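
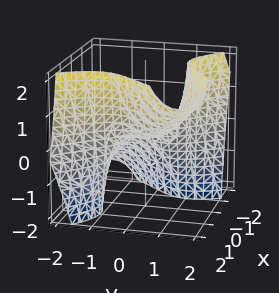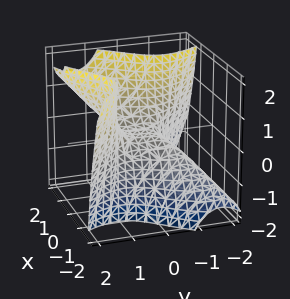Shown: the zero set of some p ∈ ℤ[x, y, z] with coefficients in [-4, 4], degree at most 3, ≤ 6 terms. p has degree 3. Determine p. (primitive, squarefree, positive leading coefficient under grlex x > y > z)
2*x^3 - x^2*y - 3*x*y*z + 2*y^3 - 3*z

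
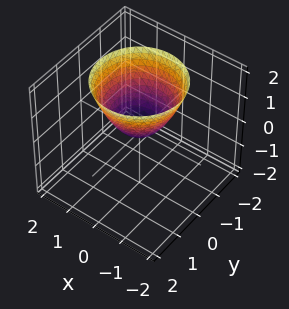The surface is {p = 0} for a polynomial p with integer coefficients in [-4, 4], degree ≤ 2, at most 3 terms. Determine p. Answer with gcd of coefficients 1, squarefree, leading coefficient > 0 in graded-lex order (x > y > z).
First, deg p = 2. A paraboloid; a quadric.
Then, symmetry: every cross-section ⟂ z is a circle, so x, y appear only via x² + y².
Next, reading off the gridlines: a circular section at z = 2 has radius between 1 and 2; it crosses the x-axis at the gridline x = 0; one z-axis crossing is at z = 0.
Finally, fitting integer coefficients to these (and the overall shape) gives p.

x^2 + y^2 - z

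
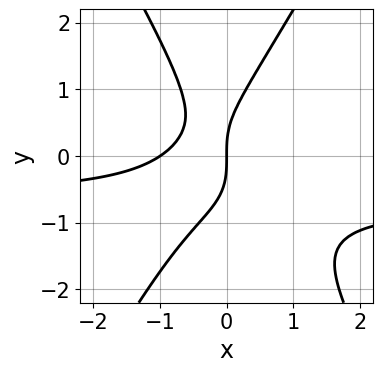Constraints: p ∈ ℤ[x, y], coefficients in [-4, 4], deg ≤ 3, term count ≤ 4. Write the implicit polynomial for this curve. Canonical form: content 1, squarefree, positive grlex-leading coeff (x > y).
3*x^2*y - y^3 + 2*x^2 + 2*x

The degree is 3 — the shape is more complex than any degree-2 curve.
Checking where it meets the axes: the x-axis gridline crossings are at x ∈ {-1, 0}; one y-axis crossing is at y = 0.
Solving for integer coefficients yields p as stated.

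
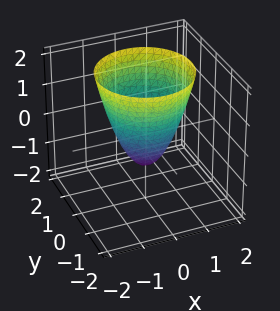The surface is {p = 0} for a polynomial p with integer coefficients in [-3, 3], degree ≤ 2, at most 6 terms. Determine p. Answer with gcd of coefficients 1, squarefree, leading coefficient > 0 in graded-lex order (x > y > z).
3*x^2 + 3*y^2 - 2*z - 2

deg p = 2. The shape is more complex than any degree-1 surface.
Symmetries: rotational symmetry about the z-axis ⇒ p depends on x, y only through x² + y².
Checking where it meets the axes: one z-axis crossing is at z = -1; a circular section at z = 1 has radius between 1 and 2.
Matching integer coefficients to the picture gives p.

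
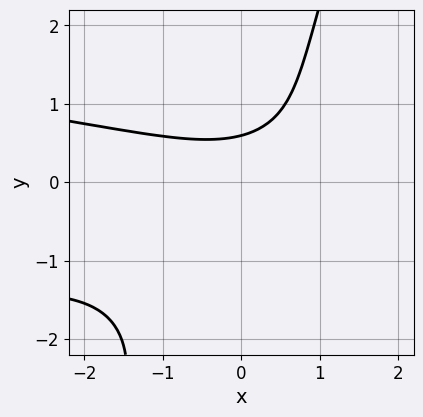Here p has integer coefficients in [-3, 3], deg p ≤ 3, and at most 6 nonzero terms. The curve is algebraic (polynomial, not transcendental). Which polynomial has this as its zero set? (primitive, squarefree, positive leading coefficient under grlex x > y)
3*x*y^2 - y^3 + x^2 - 3*y + 2

1. The degree is 3 — a generic line meets the curve in up to 3 points.
2. From the visible intercepts: no x-intercept at any integer in the box.
3. The integer polynomial consistent with all of this is the stated p.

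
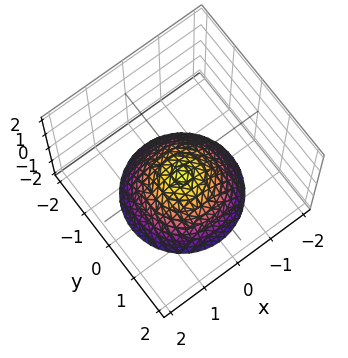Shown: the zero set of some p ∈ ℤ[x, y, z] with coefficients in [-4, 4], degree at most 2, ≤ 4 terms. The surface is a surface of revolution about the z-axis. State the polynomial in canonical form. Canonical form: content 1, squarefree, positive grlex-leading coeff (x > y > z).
1. deg p = 2. No degree-1 surface has this shape.
2. Symmetries: the surface is invariant under rotation about z: p = q(x² + y², z).
3. Observable constraints: no y-intercept at any integer in the box; a circular section at z = -1 has radius between 0 and 1; no x-intercept at any integer in the box.
4. Matching integer coefficients to the picture gives p.

2*x^2 + 2*y^2 + 3*z + 2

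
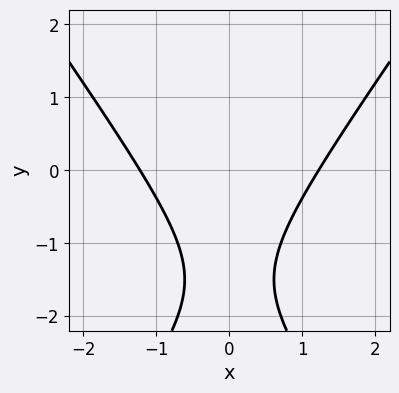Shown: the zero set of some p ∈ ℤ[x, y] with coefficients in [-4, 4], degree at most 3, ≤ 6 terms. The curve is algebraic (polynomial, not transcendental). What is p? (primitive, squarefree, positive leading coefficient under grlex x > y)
2*x^2 - y^2 - 3*y - 3

First, the degree is 2 — a generic line meets the curve in up to 2 points.
Then, symmetries: it's symmetric under x → −x, forcing even powers of x.
Then, from the visible intercepts: the curve avoids every integer y-axis point in the box.
Finally, these observations pin down the coefficients.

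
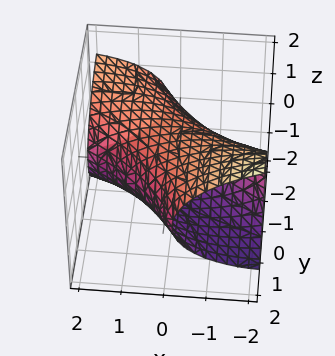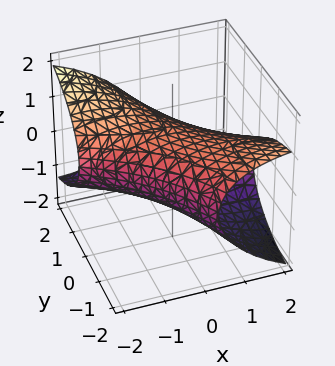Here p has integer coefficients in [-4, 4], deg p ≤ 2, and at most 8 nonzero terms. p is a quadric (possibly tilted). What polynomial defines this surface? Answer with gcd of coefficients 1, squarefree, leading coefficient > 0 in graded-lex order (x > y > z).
First, deg p = 2. A generic line meets the surface in up to 2 points.
Then, checking where it meets the axes: among the integer gridlines, it crosses the z-axis at z ∈ {-1, 1}.
Finally, assembling these constraints gives the stated polynomial.

x^2 + 3*x*y + x*z + y^2 + 3*z^2 - 3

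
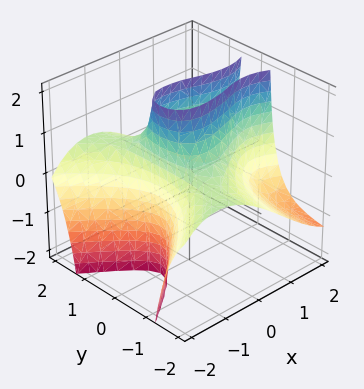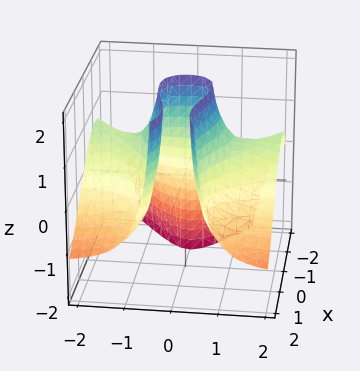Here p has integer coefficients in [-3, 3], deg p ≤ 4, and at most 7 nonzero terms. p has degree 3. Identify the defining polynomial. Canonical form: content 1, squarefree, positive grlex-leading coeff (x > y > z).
Degree: a generic line meets the surface in up to 3 points, so deg p = 3.
Against the integer gridlines: it misses every integer gridline on the z-axis; no y-intercept at any integer in the box.
Fitting integer coefficients to these (and the overall shape) gives p.

x^3 - 2*x*y^2 - 3*y^2*z - 2*x^2 + 2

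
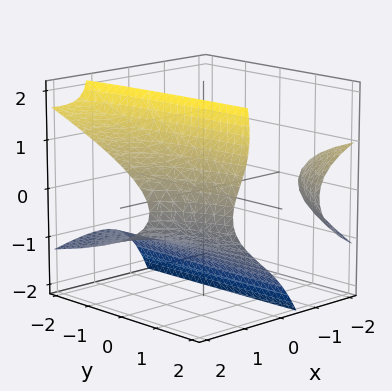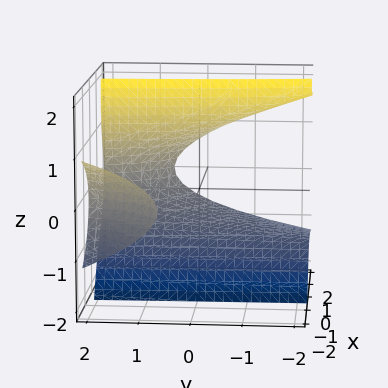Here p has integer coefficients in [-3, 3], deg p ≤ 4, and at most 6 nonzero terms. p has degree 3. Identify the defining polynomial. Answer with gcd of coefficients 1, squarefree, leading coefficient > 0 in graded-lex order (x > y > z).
x^2*y + 3*x*z^2 - z^3 - 3

I count 2 distinct pieces. They look like related sheets of one shape, so recover p as a whole.
Degree: a generic line meets the surface in up to 3 points, so deg p = 3.
Checking where it meets the axes: it misses every integer gridline on the y-axis; it misses every integer gridline on the x-axis.
Assembling these constraints gives the stated polynomial.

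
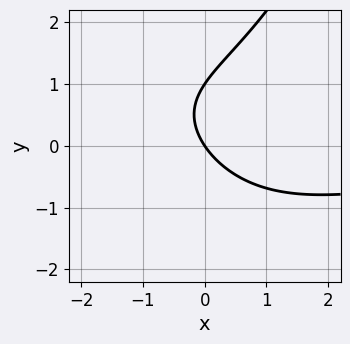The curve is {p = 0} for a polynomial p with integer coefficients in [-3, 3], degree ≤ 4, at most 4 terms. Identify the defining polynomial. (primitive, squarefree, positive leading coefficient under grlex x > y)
x^2*y - 2*y^2 + 3*x + 2*y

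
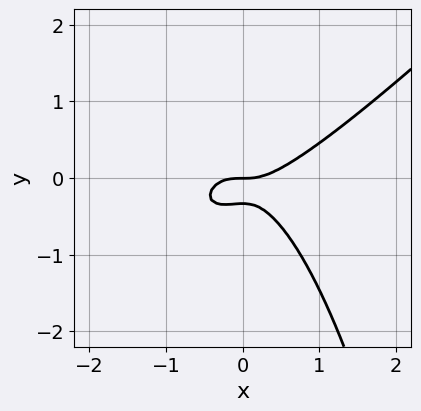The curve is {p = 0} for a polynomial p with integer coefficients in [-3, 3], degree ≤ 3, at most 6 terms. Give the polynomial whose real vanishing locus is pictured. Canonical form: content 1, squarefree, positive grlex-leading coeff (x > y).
2*x^3 - 2*x^2*y - 3*y^2 - y

1. The degree is 3 — no degree-2 curve has this shape.
2. Checking where it meets the axes: one x-axis crossing is at x = 0; one y-axis crossing is at y = 0.
3. Together with the visible shape, these determine p as stated.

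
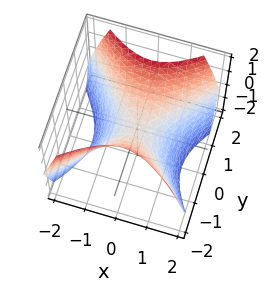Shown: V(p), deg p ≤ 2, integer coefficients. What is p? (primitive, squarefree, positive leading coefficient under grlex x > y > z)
1. The degree is 2 — a hyperbolic paraboloid; a quadric.
2. Symmetries: it's symmetric under y → −y, forcing even powers of y; the x ↦ −x reflection is a symmetry, so x appears only in even powers.
3. Checking where it meets the axes: it meets the z-axis at z = 0 (among the integer gridlines); one y-axis crossing is at y = 0; it meets the x-axis at x = 0 (among the integer gridlines).
4. These observations pin down the coefficients.

x^2 - y^2 + z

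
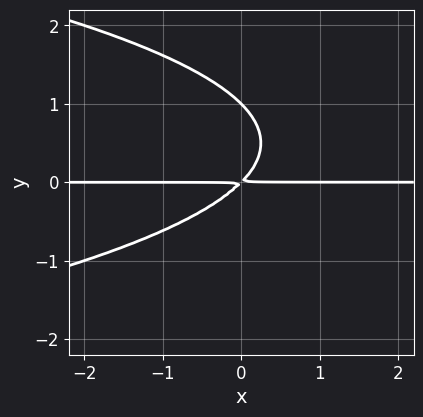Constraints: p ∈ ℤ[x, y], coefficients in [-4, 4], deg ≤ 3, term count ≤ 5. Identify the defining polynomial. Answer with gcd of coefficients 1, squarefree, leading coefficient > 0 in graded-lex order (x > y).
(a) The degree is 3 — the shape is more complex than any degree-2 curve.
(b) Reading off the gridlines: the visible x-axis segment lies entirely on the curve; it meets the y-axis at y = 1 (among the integer gridlines).
(c) The integer polynomial consistent with all of this is the stated p.

y^3 + x*y - y^2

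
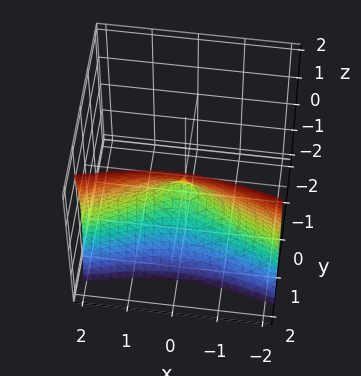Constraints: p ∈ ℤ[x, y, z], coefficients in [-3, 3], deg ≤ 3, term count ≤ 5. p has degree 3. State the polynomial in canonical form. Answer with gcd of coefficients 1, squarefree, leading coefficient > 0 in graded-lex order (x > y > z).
2*y^3 - x^2 - z^2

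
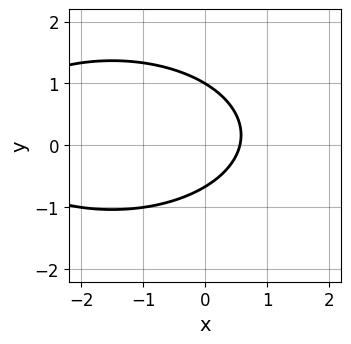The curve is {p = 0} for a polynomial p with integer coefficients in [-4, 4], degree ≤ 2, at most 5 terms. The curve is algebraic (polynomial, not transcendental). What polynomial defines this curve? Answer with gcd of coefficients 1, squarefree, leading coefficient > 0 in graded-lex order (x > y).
(a) The degree is 2 — the shape is more complex than any degree-1 curve.
(b) Checking where it meets the axes: it meets the y-axis at y = 1 (among the integer gridlines).
(c) Putting this together gives p.

x^2 + 3*y^2 + 3*x - y - 2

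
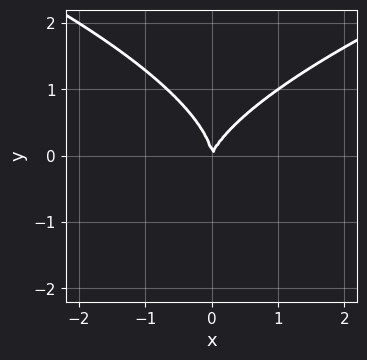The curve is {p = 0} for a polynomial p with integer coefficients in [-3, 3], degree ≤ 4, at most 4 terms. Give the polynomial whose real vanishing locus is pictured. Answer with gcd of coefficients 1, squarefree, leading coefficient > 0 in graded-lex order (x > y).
2*y^3 - 3*x^2 + x*y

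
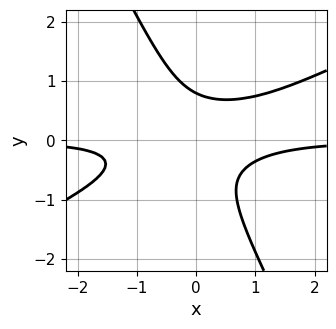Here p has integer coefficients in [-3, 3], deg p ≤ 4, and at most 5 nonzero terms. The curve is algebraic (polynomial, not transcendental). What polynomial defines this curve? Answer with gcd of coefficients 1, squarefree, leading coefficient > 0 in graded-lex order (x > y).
2*x^2*y - 3*x*y^2 - 2*y^3 + 1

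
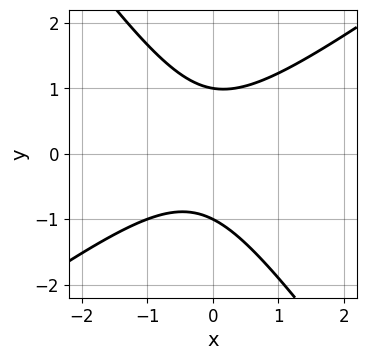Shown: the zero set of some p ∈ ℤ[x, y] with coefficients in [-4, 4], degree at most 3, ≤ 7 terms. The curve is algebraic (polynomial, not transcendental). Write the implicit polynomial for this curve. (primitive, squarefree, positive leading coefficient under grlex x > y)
3*x^2 - 2*x*y - 3*y^2 + x + 3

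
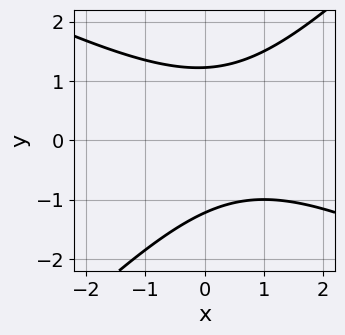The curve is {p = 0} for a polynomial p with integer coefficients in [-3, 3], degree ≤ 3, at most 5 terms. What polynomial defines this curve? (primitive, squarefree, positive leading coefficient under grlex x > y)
x^2 + x*y - 2*y^2 - x + 3

First, deg p = 2. A generic line meets the curve in up to 2 points.
Next, from the visible intercepts: the curve avoids every integer x-axis point in the box.
Finally, the integer polynomial consistent with all of this is the stated p.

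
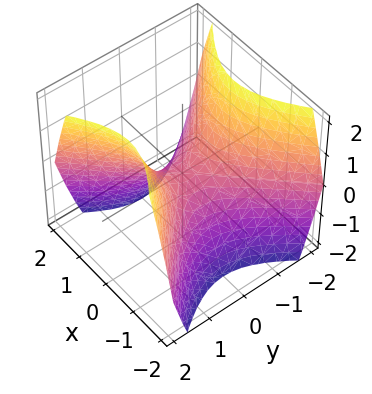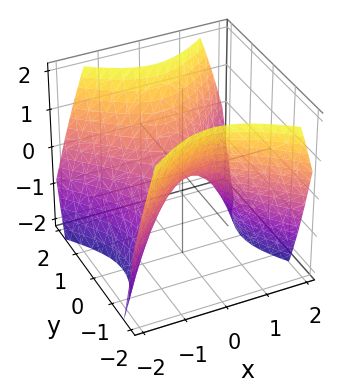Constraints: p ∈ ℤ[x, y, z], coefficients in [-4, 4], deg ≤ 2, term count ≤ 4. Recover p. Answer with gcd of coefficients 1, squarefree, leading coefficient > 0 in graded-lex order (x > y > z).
1. deg p = 2.
2. Symmetries: it's symmetric under x → −x, forcing even powers of x; the y ↦ −y reflection is a symmetry, so y appears only in even powers.
3. From the visible intercepts: one y-axis crossing is at y = 0; one x-axis crossing is at x = 0; it meets the z-axis at z = 0 (among the integer gridlines).
4. Assembling these constraints gives the stated polynomial.

x^2 - y^2 + z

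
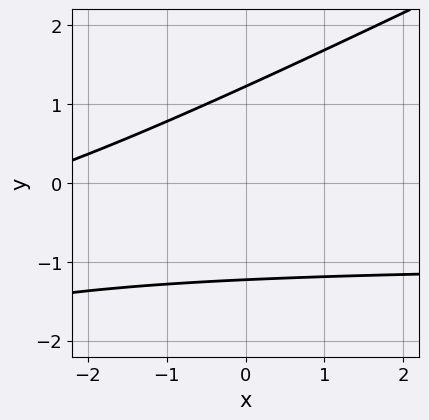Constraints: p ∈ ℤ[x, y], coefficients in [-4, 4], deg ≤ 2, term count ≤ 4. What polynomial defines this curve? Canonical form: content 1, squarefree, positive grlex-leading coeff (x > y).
x*y - 2*y^2 + x + 3

First, the degree is 2 — the shape is more complex than any degree-1 curve.
Next, against the integer gridlines: the curve avoids every integer x-axis point in the box.
Finally, fitting integer coefficients to these (and the overall shape) gives p.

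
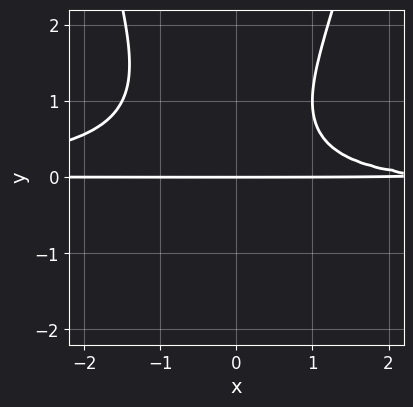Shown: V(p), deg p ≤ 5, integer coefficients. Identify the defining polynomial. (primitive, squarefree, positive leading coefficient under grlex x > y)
Degree: no degree-3 curve has this shape, so deg p = 4.
Against the integer gridlines: one y-axis crossing is at y = 0; the visible x-axis segment lies entirely on the curve.
The integer polynomial consistent with all of this is the stated p.

2*x^2*y^2 - 2*y^3 + x*y + 2*y^2 - 3*y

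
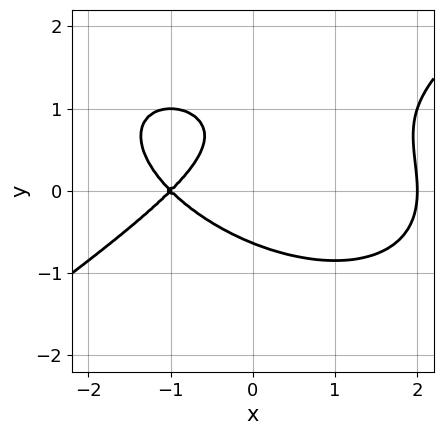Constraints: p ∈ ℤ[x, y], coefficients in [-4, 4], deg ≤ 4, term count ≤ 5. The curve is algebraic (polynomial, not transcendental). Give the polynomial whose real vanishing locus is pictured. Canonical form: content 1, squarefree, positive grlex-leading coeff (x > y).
The degree is 3 — the shape is more complex than any degree-2 curve.
Reading off the gridlines: the x-axis gridline crossings are at x ∈ {-1, 2}.
Putting this together gives p.

x^3 - 3*y^3 + 3*y^2 - 3*x - 2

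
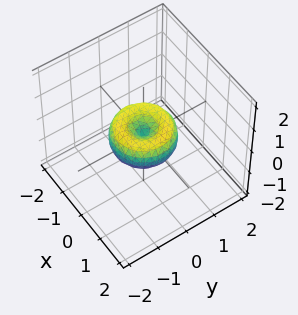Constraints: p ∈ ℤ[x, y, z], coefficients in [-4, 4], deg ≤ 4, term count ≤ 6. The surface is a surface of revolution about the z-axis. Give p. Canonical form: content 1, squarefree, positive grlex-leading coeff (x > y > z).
1. deg p = 4.
2. Symmetries: the z-axis is an axis of rotation, so x and y enter only as x² + y².
3. Reading off the gridlines: the x-axis gridline crossings are at x ∈ {-1, 0, 1}; one z-axis crossing is at z = 0; a circular section at z = 0 has radius exactly 1; among the integer gridlines, it crosses the y-axis at y ∈ {-1, 0, 1}.
4. The integer polynomial consistent with all of this is the stated p.

x^4 + 2*x^2*y^2 + y^4 - x^2 - y^2 + z^2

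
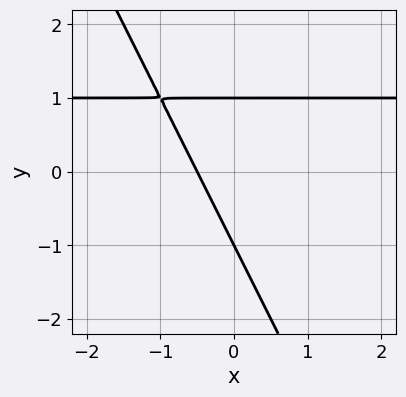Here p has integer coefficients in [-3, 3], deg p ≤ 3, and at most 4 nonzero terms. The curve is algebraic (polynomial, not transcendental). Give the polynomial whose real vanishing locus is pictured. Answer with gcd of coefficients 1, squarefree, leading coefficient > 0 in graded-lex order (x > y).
2*x*y + y^2 - 2*x - 1

The degree is 2 — no degree-1 curve has this shape.
From the visible intercepts: the y-axis gridline crossings are at y ∈ {-1, 1}.
Putting this together gives p.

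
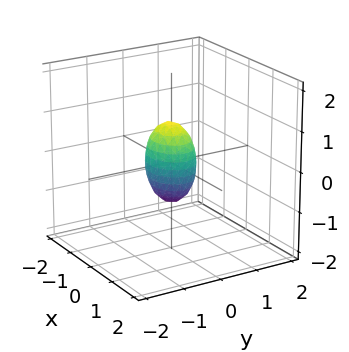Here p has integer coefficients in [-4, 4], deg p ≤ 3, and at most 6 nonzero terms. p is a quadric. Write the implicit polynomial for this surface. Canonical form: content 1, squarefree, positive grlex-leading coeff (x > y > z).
2*x^2 + 3*y^2 + z^2 - 1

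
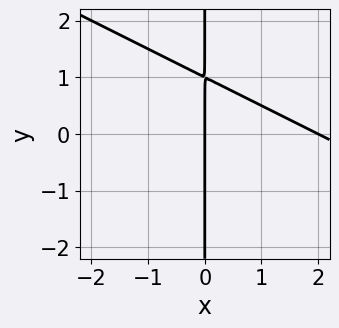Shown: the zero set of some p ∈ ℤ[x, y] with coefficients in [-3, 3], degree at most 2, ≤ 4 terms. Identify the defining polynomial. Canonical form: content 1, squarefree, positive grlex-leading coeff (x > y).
x^2 + 2*x*y - 2*x

(a) The degree is 2 — a generic line meets the curve in up to 2 points.
(b) Observable constraints: among the integer gridlines, it crosses the x-axis at x ∈ {0, 2}; every point of the y-axis in the box is on the curve.
(c) Together with the visible shape, these determine p as stated.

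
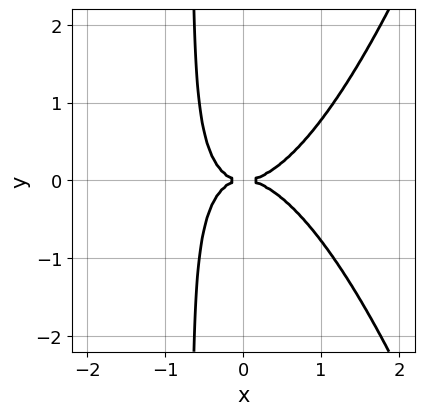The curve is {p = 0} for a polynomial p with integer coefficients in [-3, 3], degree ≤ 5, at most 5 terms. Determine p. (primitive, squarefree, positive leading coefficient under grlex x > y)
3*x^4 - 3*x*y^2 - 2*y^2

1. Degree: a generic line meets the curve in up to 4 points, so deg p = 4.
2. Symmetries: it's symmetric under y → −y, forcing even powers of y.
3. Reading off the gridlines: it meets the y-axis at y = 0 (among the integer gridlines); one x-axis crossing is at x = 0.
4. The integer polynomial consistent with all of this is the stated p.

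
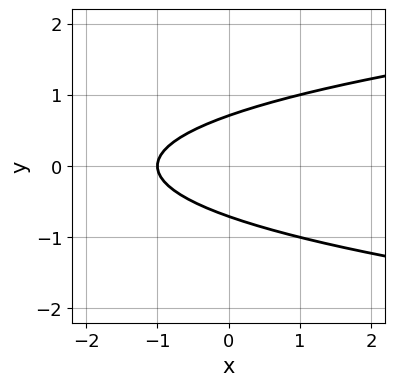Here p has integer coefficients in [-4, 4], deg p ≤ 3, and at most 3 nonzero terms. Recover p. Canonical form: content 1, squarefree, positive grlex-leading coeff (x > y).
1. The degree is 2 — a generic line meets the curve in up to 2 points.
2. Symmetries: it's symmetric under y → −y, forcing even powers of y.
3. From the visible intercepts: one x-axis crossing is at x = -1.
4. These observations pin down the coefficients.

2*y^2 - x - 1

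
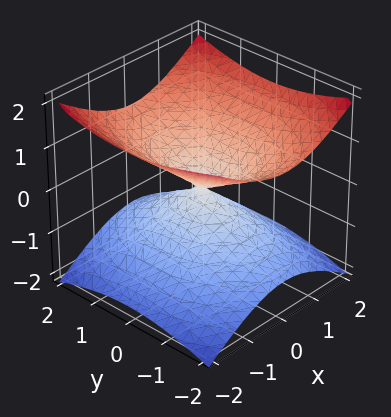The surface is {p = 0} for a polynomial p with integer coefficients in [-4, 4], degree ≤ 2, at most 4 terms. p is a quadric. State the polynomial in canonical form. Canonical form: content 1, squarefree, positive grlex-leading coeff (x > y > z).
2*x^2 + y^2 - 3*z^2

The degree is 2 — two nappes meeting at a single point; a quadric.
Symmetries: it's symmetric under z → −z, forcing even powers of z; mirror symmetry y ↦ −y ⇒ only even powers of y; the x ↦ −x reflection is a symmetry, so x appears only in even powers.
Against the integer gridlines: it meets the z-axis at z = 0 (among the integer gridlines); it crosses the y-axis at the gridline y = 0; it crosses the x-axis at the gridline x = 0.
Together with the visible shape, these determine p as stated.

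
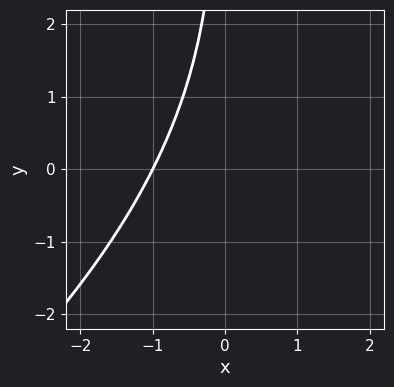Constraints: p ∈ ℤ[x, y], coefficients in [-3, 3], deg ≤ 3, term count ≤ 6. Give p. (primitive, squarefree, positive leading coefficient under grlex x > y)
2*x^3 - 3*x^2*y + x*y^2 + 2

deg p = 3. The shape is more complex than any degree-2 curve.
Against the integer gridlines: it crosses the x-axis at the gridline x = -1; no y-intercept at any integer in the box.
Fitting integer coefficients to these (and the overall shape) gives p.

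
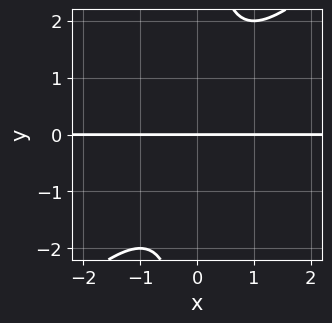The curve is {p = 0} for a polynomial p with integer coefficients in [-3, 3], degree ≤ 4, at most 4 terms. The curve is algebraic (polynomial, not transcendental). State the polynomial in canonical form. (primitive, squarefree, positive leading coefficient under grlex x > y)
x^2*y - x*y^2 + y

First, degree: the shape is more complex than any degree-2 curve, so deg p = 3.
Next, from the visible intercepts: it meets the y-axis at y = 0 (among the integer gridlines); the visible x-axis segment lies entirely on the curve.
Finally, matching integer coefficients to the picture gives p.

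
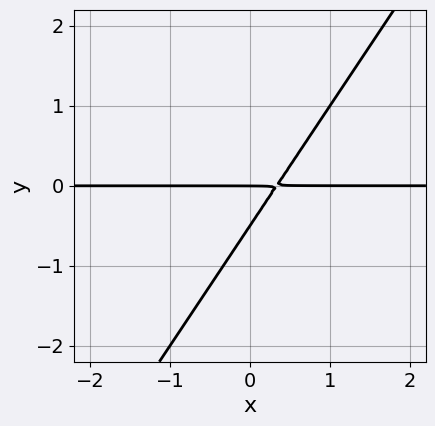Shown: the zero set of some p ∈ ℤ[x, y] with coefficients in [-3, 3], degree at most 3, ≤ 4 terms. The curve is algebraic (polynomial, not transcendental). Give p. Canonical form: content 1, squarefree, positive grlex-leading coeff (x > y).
First, degree: no degree-1 curve has this shape, so deg p = 2.
Then, from the visible intercepts: every point of the x-axis in the box is on the curve; it meets the y-axis at y = 0 (among the integer gridlines).
Finally, the integer polynomial consistent with all of this is the stated p.

3*x*y - 2*y^2 - y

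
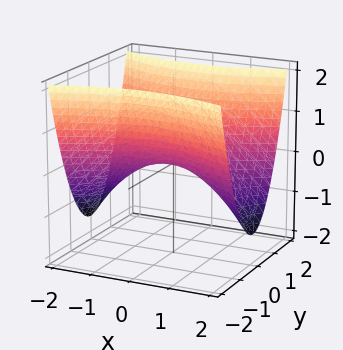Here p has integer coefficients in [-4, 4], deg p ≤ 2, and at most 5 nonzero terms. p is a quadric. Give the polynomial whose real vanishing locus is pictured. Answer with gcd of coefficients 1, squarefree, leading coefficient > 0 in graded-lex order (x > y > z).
x^2 - 3*y^2 + 3*z

The degree is 2 — a hyperbolic paraboloid; a quadric.
Symmetries: it's symmetric under y → −y, forcing even powers of y; mirror symmetry x ↦ −x ⇒ only even powers of x.
Reading off the gridlines: one y-axis crossing is at y = 0; one x-axis crossing is at x = 0; one z-axis crossing is at z = 0.
These observations pin down the coefficients.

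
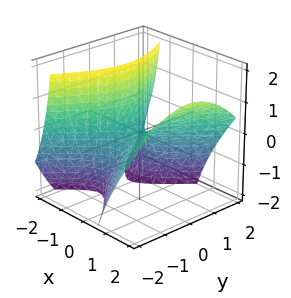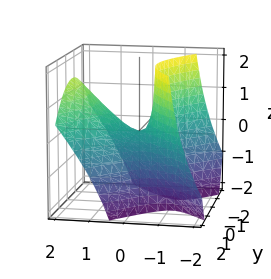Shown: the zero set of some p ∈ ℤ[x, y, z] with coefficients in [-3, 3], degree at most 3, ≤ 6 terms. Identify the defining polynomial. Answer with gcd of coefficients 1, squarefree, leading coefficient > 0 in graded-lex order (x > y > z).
(a) Degree: the shape is more complex than any degree-1 surface, so deg p = 2.
(b) From the axis intercepts and sections: it crosses the x-axis at the gridline x = 0; one z-axis crossing is at z = 0; it crosses the y-axis at the gridline y = 0.
(c) Together with the visible shape, these determine p as stated.

3*x^2 - 3*x*z - 2*y^2 - 2*z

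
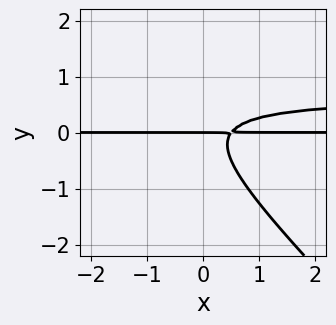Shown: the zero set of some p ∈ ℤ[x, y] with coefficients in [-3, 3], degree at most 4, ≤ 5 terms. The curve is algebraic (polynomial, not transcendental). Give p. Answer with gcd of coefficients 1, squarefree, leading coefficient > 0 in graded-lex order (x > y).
3*x*y^2 + 3*y^3 - 2*x*y + y

1. deg p = 3.
2. Observable constraints: the visible x-axis segment lies entirely on the curve; it meets the y-axis at y = 0 (among the integer gridlines).
3. The integer polynomial consistent with all of this is the stated p.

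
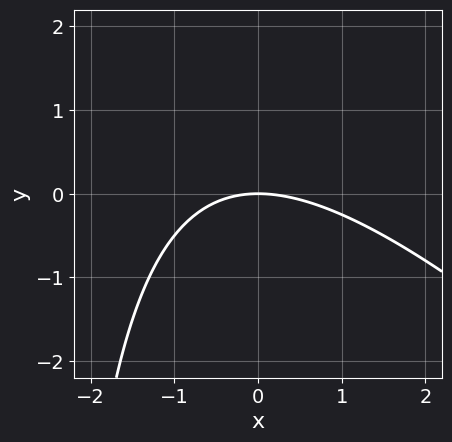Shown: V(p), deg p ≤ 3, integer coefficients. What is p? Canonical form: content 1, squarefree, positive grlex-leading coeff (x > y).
The degree is 2 — no degree-1 curve has this shape.
Reading off the gridlines: one y-axis crossing is at y = 0; it meets the x-axis at x = 0 (among the integer gridlines).
Assembling these constraints gives the stated polynomial.

x^2 + x*y + 3*y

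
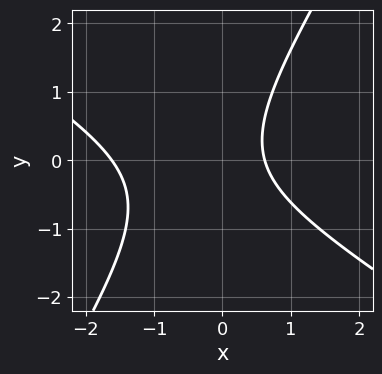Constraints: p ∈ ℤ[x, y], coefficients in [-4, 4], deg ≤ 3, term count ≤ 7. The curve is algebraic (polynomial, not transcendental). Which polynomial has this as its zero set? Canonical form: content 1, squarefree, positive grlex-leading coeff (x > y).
x^2 + x*y - y^2 + x - 1

(a) The degree is 2 — no degree-1 curve has this shape.
(b) Reading off the gridlines: the curve avoids every integer y-axis point in the box.
(c) Assembling these constraints gives the stated polynomial.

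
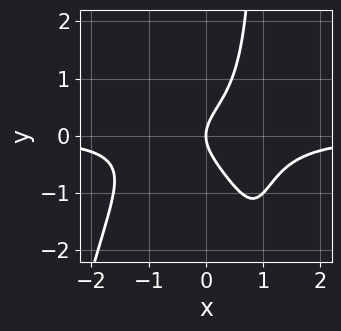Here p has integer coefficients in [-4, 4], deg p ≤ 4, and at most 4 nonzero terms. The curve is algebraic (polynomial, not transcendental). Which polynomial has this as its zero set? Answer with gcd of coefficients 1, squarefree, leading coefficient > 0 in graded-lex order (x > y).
First, deg p = 4. A generic line meets the curve in up to 4 points.
Then, checking where it meets the axes: it crosses the y-axis at the gridline y = 0; one x-axis crossing is at x = 0.
Finally, together with the visible shape, these determine p as stated.

x^3*y + x*y^2 - y^2 + x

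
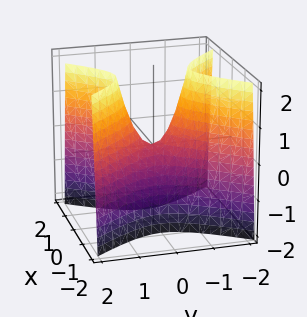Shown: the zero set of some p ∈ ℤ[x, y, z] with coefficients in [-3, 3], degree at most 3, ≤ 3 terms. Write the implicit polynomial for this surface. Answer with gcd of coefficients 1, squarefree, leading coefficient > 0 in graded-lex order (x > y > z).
1. Degree: a hyperbolic paraboloid; a quadric, so deg p = 2.
2. Symmetries: it's symmetric under y → −y, forcing even powers of y; the x ↦ −x reflection is a symmetry, so x appears only in even powers.
3. Against the integer gridlines: it crosses the y-axis at the gridline y = 0; it crosses the z-axis at the gridline z = 0; one x-axis crossing is at x = 0.
4. Together with the visible shape, these determine p as stated.

3*x^2 - 2*y^2 + z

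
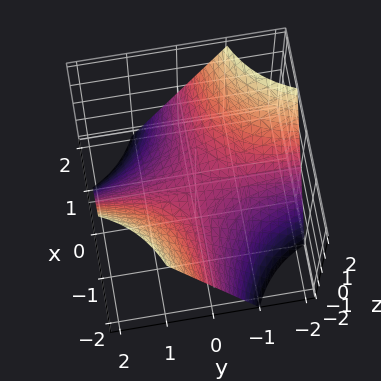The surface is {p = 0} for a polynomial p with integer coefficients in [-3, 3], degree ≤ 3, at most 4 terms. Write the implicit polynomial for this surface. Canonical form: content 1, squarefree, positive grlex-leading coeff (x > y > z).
x*y + z

1. deg p = 2. A saddle surface; a quadric.
2. Against the integer gridlines: the visible x-axis segment lies entirely on the surface; it crosses the z-axis at the gridline z = 0; every point of the y-axis in the box is on the surface.
3. Fitting integer coefficients to these (and the overall shape) gives p.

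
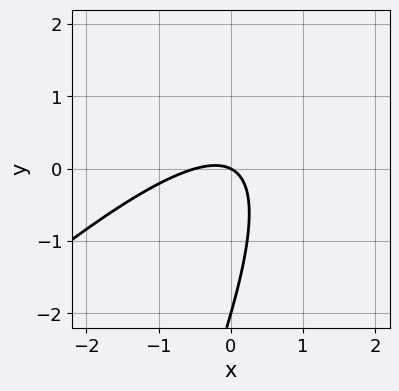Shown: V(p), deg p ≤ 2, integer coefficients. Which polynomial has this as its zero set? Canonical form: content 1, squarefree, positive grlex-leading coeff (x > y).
2*x^2 - 3*x*y + y^2 + x + 2*y

(a) Degree: the shape is more complex than any degree-1 curve, so deg p = 2.
(b) Observable constraints: it meets the x-axis at x = 0 (among the integer gridlines); the y-axis gridline crossings are at y ∈ {-2, 0}.
(c) The integer polynomial consistent with all of this is the stated p.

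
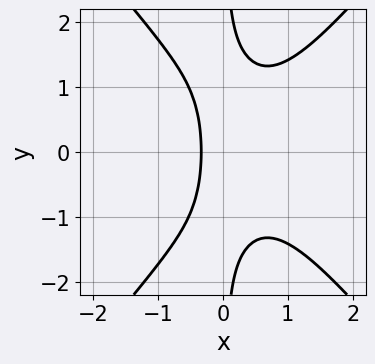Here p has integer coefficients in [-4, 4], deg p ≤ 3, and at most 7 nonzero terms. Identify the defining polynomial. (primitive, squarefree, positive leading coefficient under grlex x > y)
The degree is 3 — the shape is more complex than any degree-2 curve.
Symmetries: it's symmetric under y → −y, forcing even powers of y.
Checking where it meets the axes: no y-intercept at any integer in the box.
Matching integer coefficients to the picture gives p.

3*x^3 - 2*x*y^2 - 2*x^2 + 2*x + 1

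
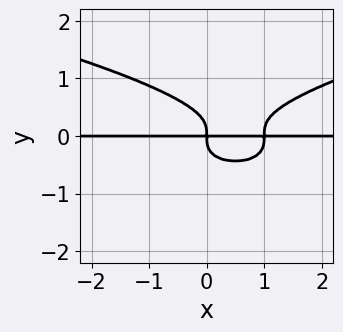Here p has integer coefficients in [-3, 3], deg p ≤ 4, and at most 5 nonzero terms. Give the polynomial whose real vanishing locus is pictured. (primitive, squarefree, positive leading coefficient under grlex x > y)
(a) The degree is 4 — the shape is more complex than any degree-3 curve.
(b) Against the integer gridlines: the visible x-axis segment lies entirely on the curve.
(c) Putting this together gives p.

3*y^4 - x^2*y + x*y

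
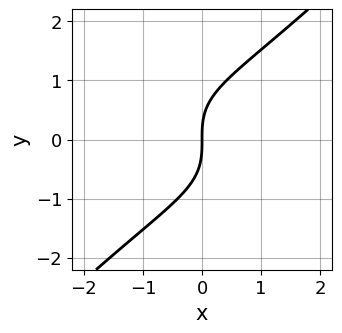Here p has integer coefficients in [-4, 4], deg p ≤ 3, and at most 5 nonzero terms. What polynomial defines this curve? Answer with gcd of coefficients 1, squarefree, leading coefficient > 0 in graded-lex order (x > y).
(a) The degree is 3 — a generic line meets the curve in up to 3 points.
(b) Checking where it meets the axes: it meets the y-axis at y = 0 (among the integer gridlines); it crosses the x-axis at the gridline x = 0.
(c) Together with the visible shape, these determine p as stated.

x^2*y - y^3 + 2*x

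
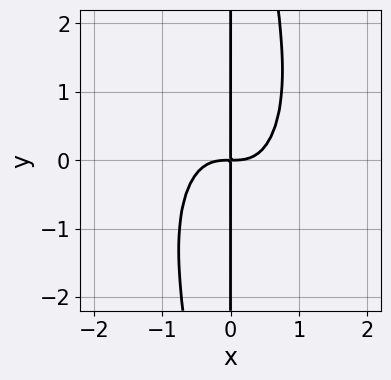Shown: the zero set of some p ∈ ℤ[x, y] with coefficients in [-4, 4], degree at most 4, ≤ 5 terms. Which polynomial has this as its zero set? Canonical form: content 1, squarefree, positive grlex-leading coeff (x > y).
(a) deg p = 4.
(b) From the axis intercepts and sections: every point of the y-axis in the box is on the curve.
(c) Assembling these constraints gives the stated polynomial.

3*x^4 + x^2*y^2 - 2*x*y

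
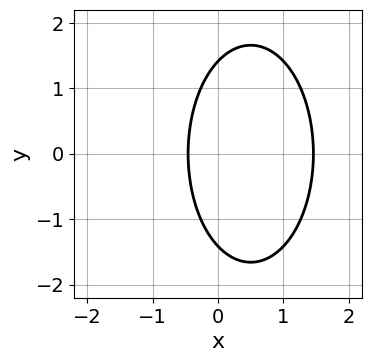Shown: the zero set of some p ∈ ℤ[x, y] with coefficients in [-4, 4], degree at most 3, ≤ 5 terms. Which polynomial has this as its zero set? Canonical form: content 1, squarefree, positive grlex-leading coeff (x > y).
First, deg p = 2.
Then, symmetries: mirror symmetry y ↦ −y ⇒ only even powers of y.
Finally, together with the visible shape, these determine p as stated.

3*x^2 + y^2 - 3*x - 2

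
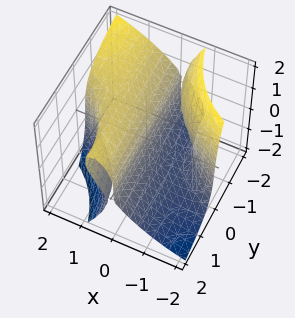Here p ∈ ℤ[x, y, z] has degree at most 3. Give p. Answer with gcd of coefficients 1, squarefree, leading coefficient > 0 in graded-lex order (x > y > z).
(a) deg p = 3. A generic line meets the surface in up to 3 points.
(b) From the axis intercepts and sections: it meets the z-axis at z = 0 (among the integer gridlines); it crosses the x-axis at the gridline x = 0; every point of the y-axis in the box is on the surface.
(c) Matching integer coefficients to the picture gives p.

x^3 + 3*x^2*y - 2*x*y*z + z^3 - 3*x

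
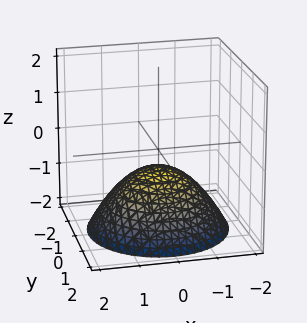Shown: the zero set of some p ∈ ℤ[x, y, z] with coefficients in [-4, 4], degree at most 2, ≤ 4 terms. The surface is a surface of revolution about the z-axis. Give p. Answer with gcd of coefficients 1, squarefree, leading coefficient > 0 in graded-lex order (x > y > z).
deg p = 2. A generic line meets the surface in up to 2 points.
Symmetry: the z-axis is an axis of rotation, so x and y enter only as x² + y².
From the visible intercepts: no y-intercept at any integer in the box; the surface avoids every integer x-axis point in the box; a circular section at z = -2 has radius between 1 and 2.
These observations pin down the coefficients.

x^2 + y^2 + 2*z + 1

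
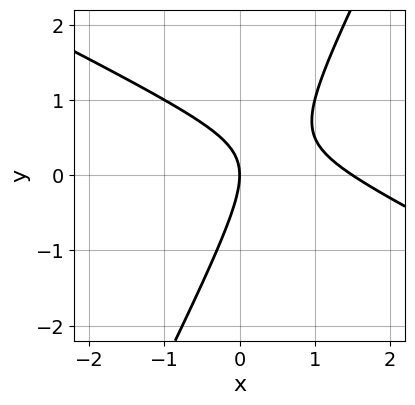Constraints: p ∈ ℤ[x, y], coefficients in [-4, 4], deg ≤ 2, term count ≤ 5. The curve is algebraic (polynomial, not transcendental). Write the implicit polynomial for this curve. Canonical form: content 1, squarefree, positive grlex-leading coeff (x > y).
2*x^2 + 3*x*y - 2*y^2 - 3*x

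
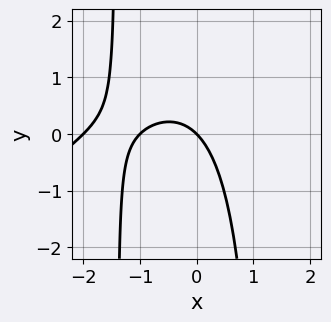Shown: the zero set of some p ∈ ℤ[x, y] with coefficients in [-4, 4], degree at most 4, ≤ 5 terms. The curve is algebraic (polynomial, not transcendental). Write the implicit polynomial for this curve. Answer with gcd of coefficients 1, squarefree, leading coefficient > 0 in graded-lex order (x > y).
x^3 - x^2*y + 3*x^2 + 2*x + 2*y

(a) Degree: a generic line meets the curve in up to 3 points, so deg p = 3.
(b) Checking where it meets the axes: one y-axis crossing is at y = 0; the x-axis gridline crossings are at x ∈ {-2, -1, 0}.
(c) Together with the visible shape, these determine p as stated.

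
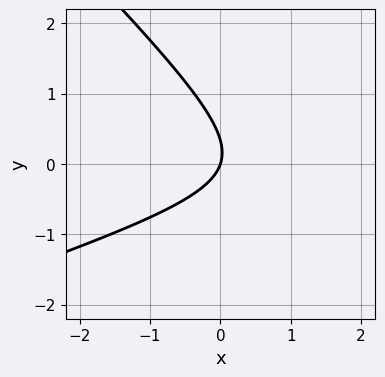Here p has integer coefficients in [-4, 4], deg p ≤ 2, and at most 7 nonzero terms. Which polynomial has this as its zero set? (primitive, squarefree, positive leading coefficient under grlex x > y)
x^2 - 2*x*y - 3*y^2 - 3*x + y

Degree: the shape is more complex than any degree-1 curve, so deg p = 2.
Against the integer gridlines: it meets the y-axis at y = 0 (among the integer gridlines); it meets the x-axis at x = 0 (among the integer gridlines).
Matching integer coefficients to the picture gives p.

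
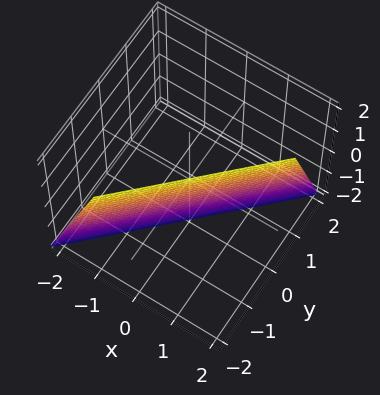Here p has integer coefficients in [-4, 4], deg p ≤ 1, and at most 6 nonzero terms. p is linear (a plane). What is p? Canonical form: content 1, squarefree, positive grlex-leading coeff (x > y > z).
Degree: the surface is flat (a plane), so deg p = 1.
Checking where it meets the axes: it meets the z-axis at z = -2 (among the integer gridlines).
Solving for integer coefficients yields p as stated.

3*x - 3*y - z - 2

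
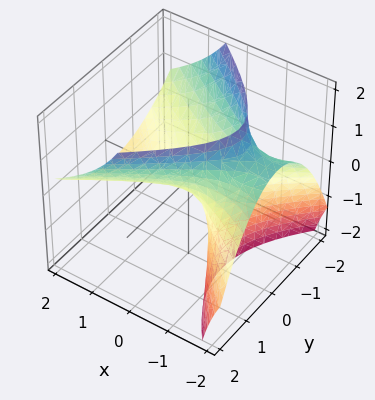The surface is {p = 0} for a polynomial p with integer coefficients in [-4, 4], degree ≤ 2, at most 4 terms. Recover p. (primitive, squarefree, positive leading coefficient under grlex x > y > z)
x^2 + 3*x*z - 2*y^2 + 3*z

First, deg p = 2.
Next, checking where it meets the axes: one z-axis crossing is at z = 0; it meets the y-axis at y = 0 (among the integer gridlines).
Finally, putting this together gives p.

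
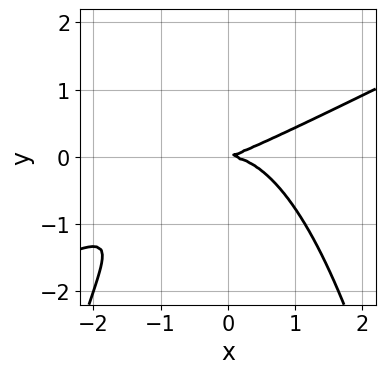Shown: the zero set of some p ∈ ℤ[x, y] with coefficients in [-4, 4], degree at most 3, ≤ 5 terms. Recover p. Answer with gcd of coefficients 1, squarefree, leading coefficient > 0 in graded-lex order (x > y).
x^3 - 2*x^2*y + x*y - 3*y^2

Degree: no degree-2 curve has this shape, so deg p = 3.
From the visible intercepts: it meets the x-axis at x = 0 (among the integer gridlines); it meets the y-axis at y = 0 (among the integer gridlines).
Putting this together gives p.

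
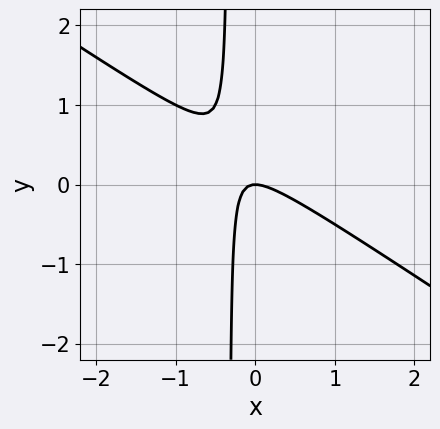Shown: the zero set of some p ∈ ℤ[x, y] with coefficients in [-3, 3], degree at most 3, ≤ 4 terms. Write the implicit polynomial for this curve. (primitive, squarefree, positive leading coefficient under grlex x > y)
1. Degree: no degree-1 curve has this shape, so deg p = 2.
2. Checking where it meets the axes: it meets the x-axis at x = 0 (among the integer gridlines); one y-axis crossing is at y = 0.
3. The integer polynomial consistent with all of this is the stated p.

2*x^2 + 3*x*y + y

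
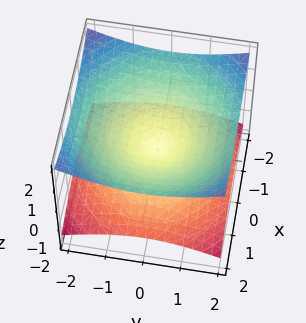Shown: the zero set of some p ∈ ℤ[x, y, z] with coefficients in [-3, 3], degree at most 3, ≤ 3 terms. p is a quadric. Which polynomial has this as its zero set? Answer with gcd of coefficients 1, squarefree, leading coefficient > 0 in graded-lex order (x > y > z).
1. deg p = 2. Two nappes meeting at a single point; a quadric.
2. By symmetry, the z-axis is an axis of rotation, so x and y enter only as x² + y²; mirror symmetry z ↦ −z ⇒ only even powers of z.
3. Observable constraints: a circular section at z = -1 has radius between 1 and 2; it crosses the y-axis at the gridline y = 0; it crosses the z-axis at the gridline z = 0; it crosses the x-axis at the gridline x = 0.
4. The integer polynomial consistent with all of this is the stated p.

x^2 + y^2 - 3*z^2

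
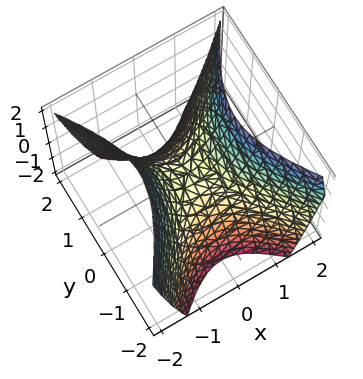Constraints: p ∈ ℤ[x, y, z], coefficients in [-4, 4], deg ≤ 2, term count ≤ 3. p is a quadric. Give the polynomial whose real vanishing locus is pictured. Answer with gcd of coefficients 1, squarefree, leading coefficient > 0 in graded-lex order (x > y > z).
1. Degree: a saddle surface; a quadric, so deg p = 2.
2. Symmetries: it's symmetric under y → −y, forcing even powers of y; it's symmetric under x → −x, forcing even powers of x.
3. Reading off the gridlines: one z-axis crossing is at z = 0; it crosses the x-axis at the gridline x = 0; it crosses the y-axis at the gridline y = 0.
4. Assembling these constraints gives the stated polynomial.

3*x^2 - 2*y^2 - 2*z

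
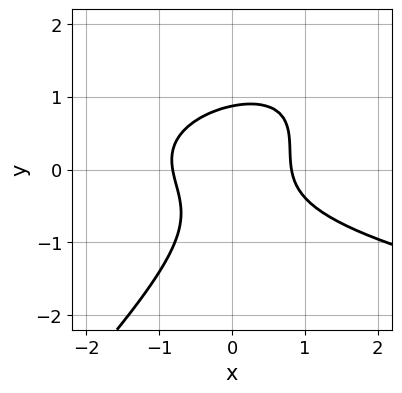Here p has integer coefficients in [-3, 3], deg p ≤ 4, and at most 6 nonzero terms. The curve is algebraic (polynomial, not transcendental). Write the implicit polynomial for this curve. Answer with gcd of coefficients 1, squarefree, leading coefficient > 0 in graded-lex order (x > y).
3*x*y^2 - 3*y^3 - 3*x^2 - x*y + 2

(a) deg p = 3. The shape is more complex than any degree-2 curve.
(b) The integer polynomial consistent with all of this is the stated p.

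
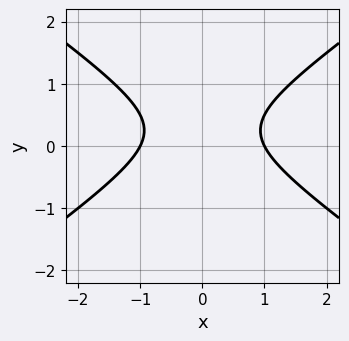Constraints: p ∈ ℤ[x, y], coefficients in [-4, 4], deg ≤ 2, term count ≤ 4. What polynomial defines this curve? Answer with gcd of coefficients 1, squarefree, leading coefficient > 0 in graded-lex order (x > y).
x^2 - 2*y^2 + y - 1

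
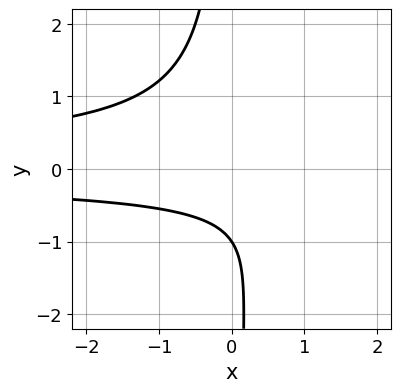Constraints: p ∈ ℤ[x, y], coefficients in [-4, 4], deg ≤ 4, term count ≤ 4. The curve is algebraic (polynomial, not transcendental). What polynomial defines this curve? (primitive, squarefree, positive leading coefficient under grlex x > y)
Degree: the shape is more complex than any degree-2 curve, so deg p = 3.
From the axis intercepts and sections: one y-axis crossing is at y = -1; no x-intercept at any integer in the box.
Putting this together gives p.

3*x*y^2 + 2*y + 2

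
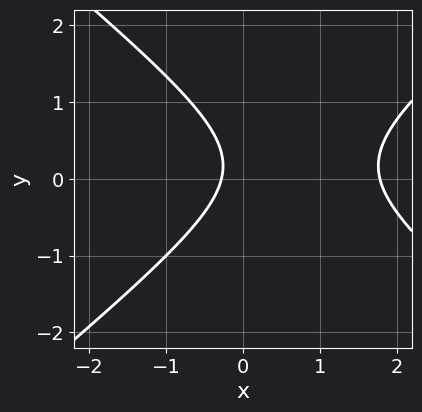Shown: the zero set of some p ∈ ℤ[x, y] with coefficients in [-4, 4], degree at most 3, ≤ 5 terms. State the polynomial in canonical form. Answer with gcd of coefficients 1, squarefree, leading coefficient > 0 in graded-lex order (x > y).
2*x^2 - 3*y^2 - 3*x + y - 1

The degree is 2 — the shape is more complex than any degree-1 curve.
From the axis intercepts and sections: the curve avoids every integer y-axis point in the box.
Together with the visible shape, these determine p as stated.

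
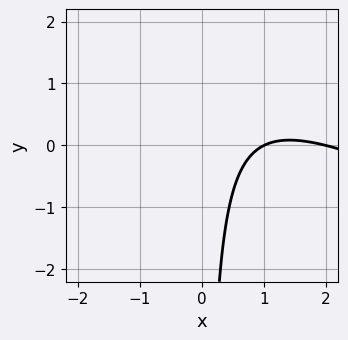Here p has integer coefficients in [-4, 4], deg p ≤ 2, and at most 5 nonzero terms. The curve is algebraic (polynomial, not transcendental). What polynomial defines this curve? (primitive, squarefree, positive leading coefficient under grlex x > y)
x^2 + 2*x*y - 3*x + 2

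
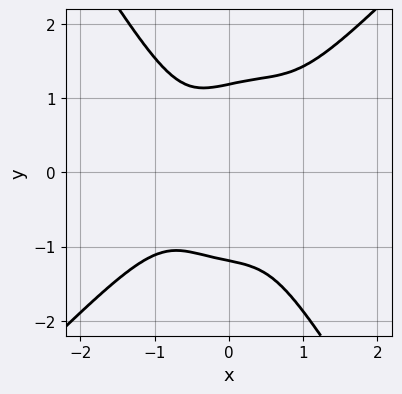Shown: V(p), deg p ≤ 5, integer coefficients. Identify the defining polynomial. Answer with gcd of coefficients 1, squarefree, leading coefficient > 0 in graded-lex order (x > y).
3*x^4 - 2*x^3*y - y^4 + x*y^2 + 2

1. deg p = 4. The shape is more complex than any degree-3 curve.
2. Checking where it meets the axes: the curve avoids every integer x-axis point in the box.
3. Putting this together gives p.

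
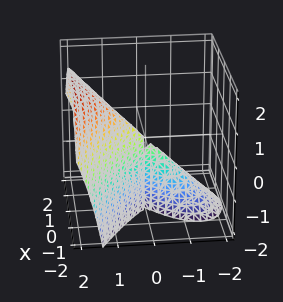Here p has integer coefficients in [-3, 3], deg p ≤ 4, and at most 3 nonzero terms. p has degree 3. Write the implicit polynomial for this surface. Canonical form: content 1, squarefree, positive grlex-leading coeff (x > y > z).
2*y^3 - 2*y^2*z - 3*x^2

First, the degree is 3 — the shape is more complex than any degree-2 surface.
Then, from the visible intercepts: it meets the x-axis at x = 0 (among the integer gridlines); the visible z-axis segment lies entirely on the surface; it meets the y-axis at y = 0 (among the integer gridlines).
Finally, the integer polynomial consistent with all of this is the stated p.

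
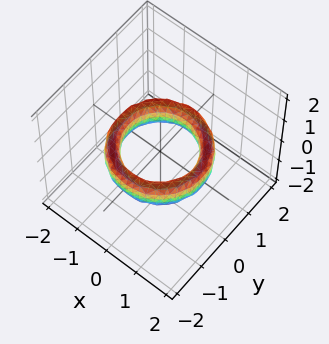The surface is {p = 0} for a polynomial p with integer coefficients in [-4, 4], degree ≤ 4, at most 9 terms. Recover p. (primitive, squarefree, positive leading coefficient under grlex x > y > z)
x^4 + 2*x^2*y^2 + y^4 - 3*x^2 - 3*y^2 + z^2 + 2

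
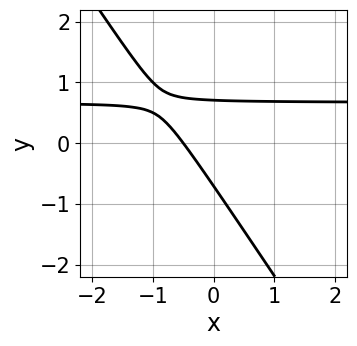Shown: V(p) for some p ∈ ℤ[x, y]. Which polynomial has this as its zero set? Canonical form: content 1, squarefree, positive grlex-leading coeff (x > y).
3*x*y + 2*y^2 - 2*x - 1

First, deg p = 2. No degree-1 curve has this shape.
Finally, matching integer coefficients to the picture gives p.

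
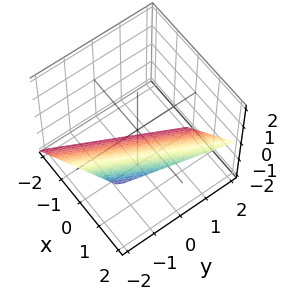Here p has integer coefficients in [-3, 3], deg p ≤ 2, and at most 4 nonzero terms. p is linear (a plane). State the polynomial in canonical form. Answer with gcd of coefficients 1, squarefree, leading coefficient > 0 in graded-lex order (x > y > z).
(a) The degree is 1 — the surface is flat (a plane).
(b) Checking where it meets the axes: one z-axis crossing is at z = -1; one y-axis crossing is at y = -2.
(c) Together with the visible shape, these determine p as stated. Check: (1, 0, 0) on the x-axis lies on the surface, and p(1, 0, 0) = 0. ✓

2*x - y - 2*z - 2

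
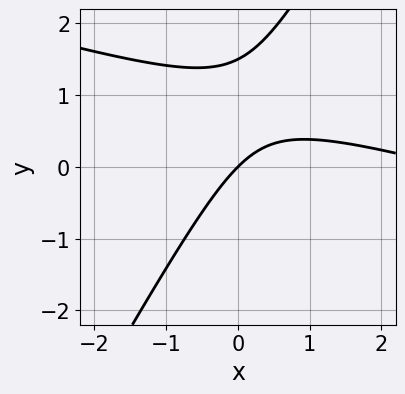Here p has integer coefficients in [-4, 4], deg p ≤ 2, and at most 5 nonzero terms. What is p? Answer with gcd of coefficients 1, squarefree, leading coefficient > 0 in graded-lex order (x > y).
1. deg p = 2. No degree-1 curve has this shape.
2. From the axis intercepts and sections: it meets the x-axis at x = 0 (among the integer gridlines); it meets the y-axis at y = 0 (among the integer gridlines).
3. These observations pin down the coefficients.

x^2 + 3*x*y - 2*y^2 - 3*x + 3*y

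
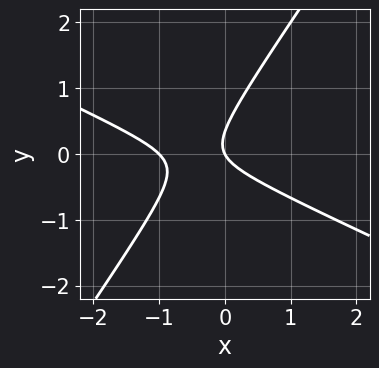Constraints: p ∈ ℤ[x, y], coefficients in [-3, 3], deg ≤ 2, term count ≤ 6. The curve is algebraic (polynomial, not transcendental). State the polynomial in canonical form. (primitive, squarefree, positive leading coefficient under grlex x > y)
2*x^2 + 3*x*y - 3*y^2 + 2*x + y

1. deg p = 2. A generic line meets the curve in up to 2 points.
2. Against the integer gridlines: it crosses the y-axis at the gridline y = 0; among the integer gridlines, it crosses the x-axis at x ∈ {-1, 0}.
3. Together with the visible shape, these determine p as stated.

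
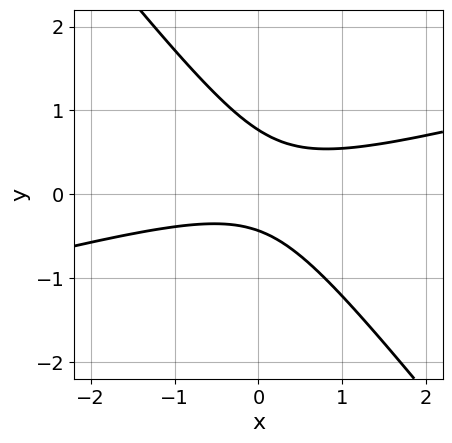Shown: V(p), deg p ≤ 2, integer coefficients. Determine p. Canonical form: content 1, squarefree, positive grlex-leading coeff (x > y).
x^2 - 3*x*y - 3*y^2 + y + 1

(a) The degree is 2 — a generic line meets the curve in up to 2 points.
(b) Observable constraints: the curve avoids every integer x-axis point in the box.
(c) Together with the visible shape, these determine p as stated.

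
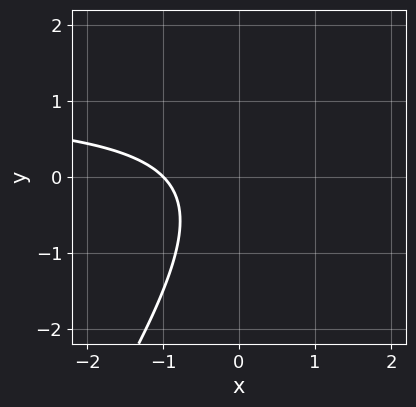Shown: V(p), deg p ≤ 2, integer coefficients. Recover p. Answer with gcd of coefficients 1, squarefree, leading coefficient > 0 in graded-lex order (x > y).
3*x*y - 2*y^2 - 3*x - 3

(a) deg p = 2. A generic line meets the curve in up to 2 points.
(b) Against the integer gridlines: one x-axis crossing is at x = -1; no y-intercept at any integer in the box.
(c) These observations pin down the coefficients.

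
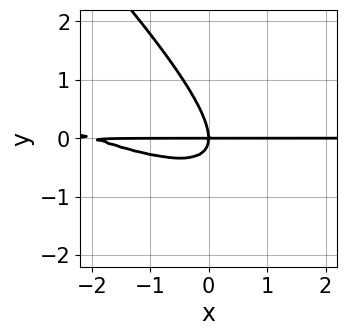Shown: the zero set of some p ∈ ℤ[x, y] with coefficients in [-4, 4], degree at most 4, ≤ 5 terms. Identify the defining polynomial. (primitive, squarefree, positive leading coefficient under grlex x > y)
x^2*y + 3*x*y^2 + 2*y^3 + 2*x*y

1. deg p = 3. No degree-2 curve has this shape.
2. Observable constraints: the visible x-axis segment lies entirely on the curve; it crosses the y-axis at the gridline y = 0.
3. Together with the visible shape, these determine p as stated.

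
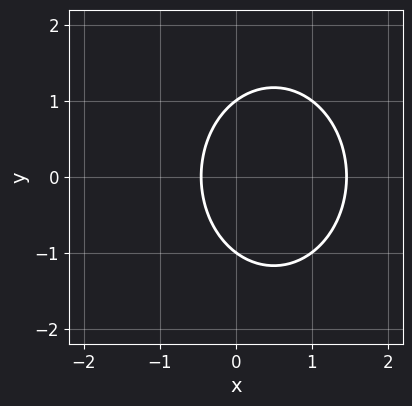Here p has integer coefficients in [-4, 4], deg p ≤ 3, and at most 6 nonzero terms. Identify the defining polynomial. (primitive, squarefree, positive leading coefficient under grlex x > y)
1. deg p = 2. The shape is more complex than any degree-1 curve.
2. Symmetries: the y ↦ −y reflection is a symmetry, so y appears only in even powers.
3. From the visible intercepts: among the integer gridlines, it crosses the y-axis at y ∈ {-1, 1}.
4. Matching integer coefficients to the picture gives p.

3*x^2 + 2*y^2 - 3*x - 2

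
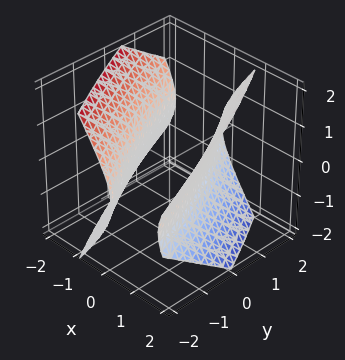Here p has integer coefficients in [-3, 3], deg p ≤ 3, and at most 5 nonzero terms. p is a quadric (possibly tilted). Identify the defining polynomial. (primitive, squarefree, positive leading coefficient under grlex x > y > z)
3*x^2 + 3*x*y + y^2 - 2*z^2 - 3

1. I count 2 distinct pieces. They look like related sheets of one shape, so recover p as a whole.
2. The degree is 2 — a generic line meets the surface in up to 2 points.
3. Reading off the gridlines: the surface avoids every integer z-axis point in the box; the x-axis gridline crossings are at x ∈ {-1, 1}.
4. Assembling these constraints gives the stated polynomial.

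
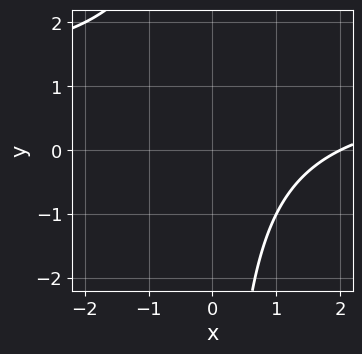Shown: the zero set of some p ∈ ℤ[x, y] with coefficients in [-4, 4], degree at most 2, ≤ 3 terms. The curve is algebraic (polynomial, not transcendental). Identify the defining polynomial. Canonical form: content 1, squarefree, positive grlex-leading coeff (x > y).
x*y - x + 2

(a) Degree: the shape is more complex than any degree-1 curve, so deg p = 2.
(b) From the axis intercepts and sections: it meets the x-axis at x = 2 (among the integer gridlines); it misses every integer gridline on the y-axis.
(c) Putting this together gives p.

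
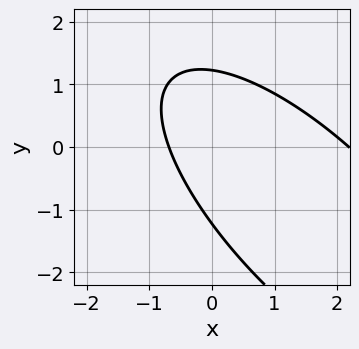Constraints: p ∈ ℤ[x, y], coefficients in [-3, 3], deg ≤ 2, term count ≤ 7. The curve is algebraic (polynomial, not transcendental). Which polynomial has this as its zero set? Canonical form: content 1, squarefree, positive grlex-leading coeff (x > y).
First, the degree is 2 — a generic line meets the curve in up to 2 points.
Finally, solving for integer coefficients yields p as stated.

2*x^2 + 3*x*y + 2*y^2 - 3*x - 3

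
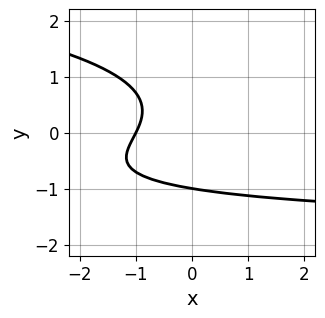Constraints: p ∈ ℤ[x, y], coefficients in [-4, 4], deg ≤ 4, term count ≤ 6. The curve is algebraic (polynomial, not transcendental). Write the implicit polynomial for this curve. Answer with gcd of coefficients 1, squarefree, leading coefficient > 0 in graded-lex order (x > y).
2*y^3 + x*y + 2*x + 2

1. Degree: no degree-2 curve has this shape, so deg p = 3.
2. From the visible intercepts: it crosses the y-axis at the gridline y = -1; it meets the x-axis at x = -1 (among the integer gridlines).
3. Putting this together gives p.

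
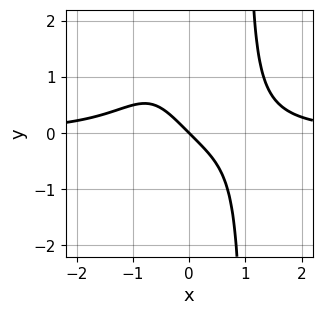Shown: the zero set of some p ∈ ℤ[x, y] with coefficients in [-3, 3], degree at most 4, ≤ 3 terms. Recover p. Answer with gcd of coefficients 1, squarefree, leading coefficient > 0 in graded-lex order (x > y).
x^3*y - x - y

First, deg p = 4.
Next, against the integer gridlines: one y-axis crossing is at y = 0; one x-axis crossing is at x = 0.
Finally, matching integer coefficients to the picture gives p.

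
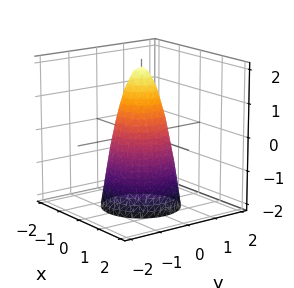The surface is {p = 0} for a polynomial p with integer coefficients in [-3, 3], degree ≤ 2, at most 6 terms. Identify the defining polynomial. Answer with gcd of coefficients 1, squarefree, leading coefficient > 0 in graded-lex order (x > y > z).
3*x^2 + 3*y^2 + z - 2

1. Degree: the shape is more complex than any degree-1 surface, so deg p = 2.
2. Symmetries: rotational symmetry about the z-axis ⇒ p depends on x, y only through x² + y².
3. Checking where it meets the axes: one z-axis crossing is at z = 2; a circular section at z = 1 has radius between 0 and 1.
4. Fitting integer coefficients to these (and the overall shape) gives p.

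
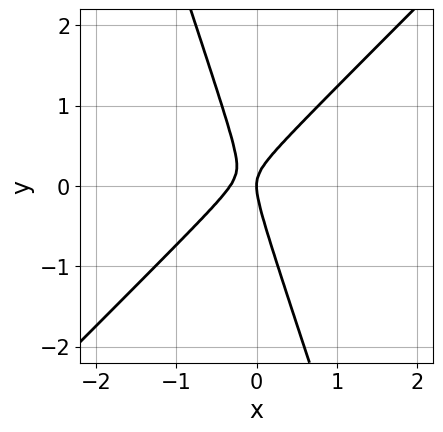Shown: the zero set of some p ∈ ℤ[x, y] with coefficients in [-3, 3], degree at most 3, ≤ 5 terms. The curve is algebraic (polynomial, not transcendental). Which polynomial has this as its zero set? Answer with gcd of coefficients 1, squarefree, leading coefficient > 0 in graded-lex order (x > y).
3*x^2 - 2*x*y - y^2 + x

First, deg p = 2. The shape is more complex than any degree-1 curve.
Then, against the integer gridlines: it crosses the y-axis at the gridline y = 0; one x-axis crossing is at x = 0.
Finally, the integer polynomial consistent with all of this is the stated p.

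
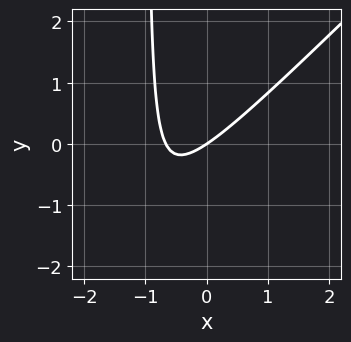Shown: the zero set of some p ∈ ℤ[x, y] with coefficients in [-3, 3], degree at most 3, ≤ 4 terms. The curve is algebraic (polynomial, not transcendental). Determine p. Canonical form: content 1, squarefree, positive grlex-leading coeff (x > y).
The degree is 2 — the shape is more complex than any degree-1 curve.
From the visible intercepts: one x-axis crossing is at x = 0; one y-axis crossing is at y = 0.
Matching integer coefficients to the picture gives p.

3*x^2 - 3*x*y + 2*x - 3*y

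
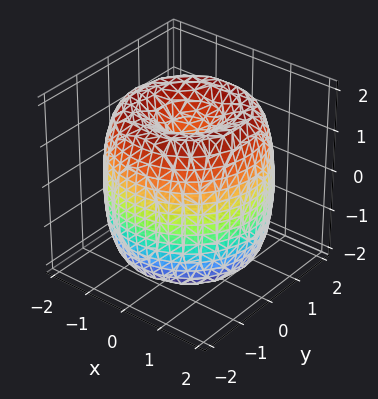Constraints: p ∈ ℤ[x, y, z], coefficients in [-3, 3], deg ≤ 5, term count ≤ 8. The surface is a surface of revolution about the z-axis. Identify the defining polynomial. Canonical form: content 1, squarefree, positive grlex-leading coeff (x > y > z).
x^4 + 2*x^2*y^2 + y^4 - 3*x^2 - 3*y^2 + z^2 - 1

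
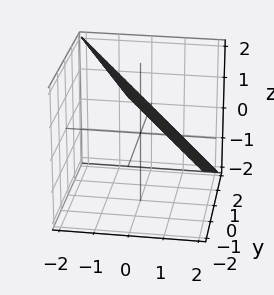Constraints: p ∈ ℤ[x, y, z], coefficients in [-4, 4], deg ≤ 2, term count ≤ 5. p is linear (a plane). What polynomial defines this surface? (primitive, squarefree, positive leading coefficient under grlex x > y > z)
2*x + y + 2*z - 2

1. Degree: the surface is flat (a plane), so deg p = 1.
2. Reading off the gridlines: one z-axis crossing is at z = 1; it crosses the x-axis at the gridline x = 1; it crosses the y-axis at the gridline y = 2.
3. Fitting integer coefficients to these (and the overall shape) gives p.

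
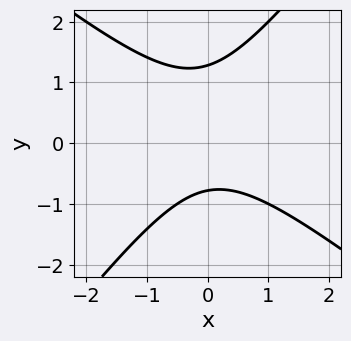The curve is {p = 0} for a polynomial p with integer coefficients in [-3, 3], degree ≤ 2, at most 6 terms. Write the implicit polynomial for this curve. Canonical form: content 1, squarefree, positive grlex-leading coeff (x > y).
2*x^2 + x*y - 2*y^2 + y + 2

1. Degree: the shape is more complex than any degree-1 curve, so deg p = 2.
2. Against the integer gridlines: no x-intercept at any integer in the box.
3. Fitting integer coefficients to these (and the overall shape) gives p.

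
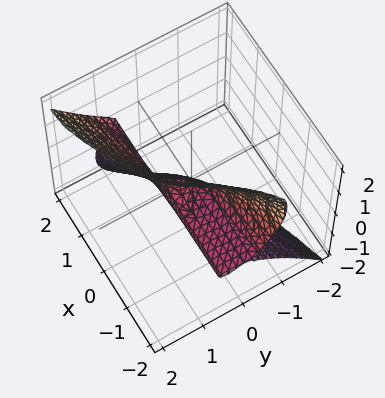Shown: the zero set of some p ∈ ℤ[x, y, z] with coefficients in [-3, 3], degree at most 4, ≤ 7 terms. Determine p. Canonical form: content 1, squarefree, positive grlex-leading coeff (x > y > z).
3*x*z^2 - 3*y^3 - 2*y*z^2 + 2*z^3 + 2*y^2

Degree: the shape is more complex than any degree-2 surface, so deg p = 3.
Observable constraints: the visible x-axis segment lies entirely on the surface; one y-axis crossing is at y = 0; one z-axis crossing is at z = 0.
The integer polynomial consistent with all of this is the stated p.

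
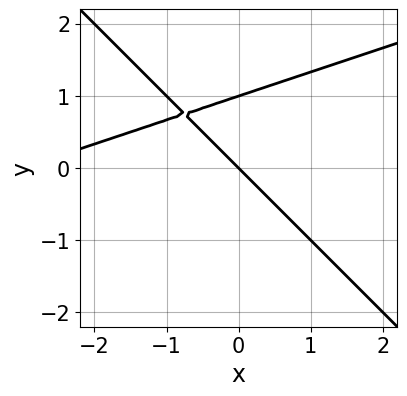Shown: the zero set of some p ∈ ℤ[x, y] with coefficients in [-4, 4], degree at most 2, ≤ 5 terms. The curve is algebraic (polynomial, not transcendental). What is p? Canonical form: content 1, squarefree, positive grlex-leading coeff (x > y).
x^2 - 2*x*y - 3*y^2 + 3*x + 3*y

First, the degree is 2 — a generic line meets the curve in up to 2 points.
Next, from the visible intercepts: one x-axis crossing is at x = 0; among the integer gridlines, it crosses the y-axis at y ∈ {0, 1}.
Finally, assembling these constraints gives the stated polynomial.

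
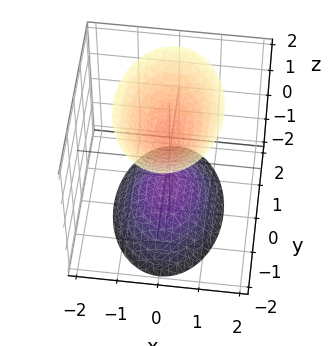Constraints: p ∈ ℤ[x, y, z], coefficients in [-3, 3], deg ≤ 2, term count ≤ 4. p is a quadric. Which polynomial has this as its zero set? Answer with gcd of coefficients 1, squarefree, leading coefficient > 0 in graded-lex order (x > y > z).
First, there are 2 components. Treating them together as one polynomial.
Then, degree: two sheets facing apart; a quadric, so deg p = 2.
Next, symmetries: mirror symmetry x ↦ −x ⇒ only even powers of x; it's symmetric under y → −y, forcing even powers of y; it's symmetric under z → −z, forcing even powers of z.
Next, from the visible intercepts: it misses every integer gridline on the y-axis; among the integer gridlines, it crosses the z-axis at z ∈ {-1, 1}; no x-intercept at any integer in the box.
Finally, solving for integer coefficients yields p as stated.

2*x^2 + y^2 - z^2 + 1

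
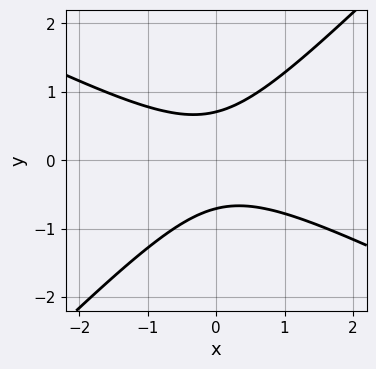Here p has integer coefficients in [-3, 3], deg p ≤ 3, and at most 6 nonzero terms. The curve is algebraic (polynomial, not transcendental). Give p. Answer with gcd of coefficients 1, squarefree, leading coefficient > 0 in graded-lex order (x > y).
x^2 + x*y - 2*y^2 + 1

The degree is 2 — no degree-1 curve has this shape.
From the visible intercepts: it misses every integer gridline on the x-axis.
Putting this together gives p.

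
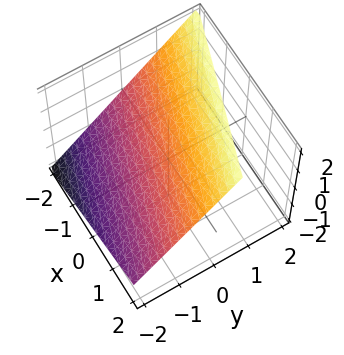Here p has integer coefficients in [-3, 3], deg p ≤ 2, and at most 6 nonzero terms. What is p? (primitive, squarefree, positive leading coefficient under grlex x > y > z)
First, the degree is 1 — the surface is flat (a plane).
Then, from the visible intercepts: it crosses the x-axis at the gridline x = -2.
Finally, matching integer coefficients to the picture gives p.

x + 3*y - 3*z + 2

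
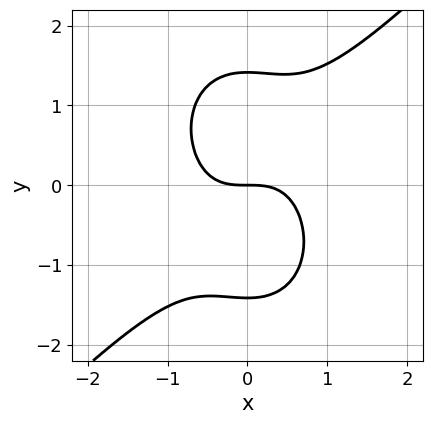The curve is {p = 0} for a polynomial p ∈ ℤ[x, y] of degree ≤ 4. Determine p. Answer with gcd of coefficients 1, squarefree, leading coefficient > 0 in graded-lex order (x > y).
2*x^3 - x^2*y - y^3 + 2*y

Degree: the shape is more complex than any degree-2 curve, so deg p = 3.
Reading off the gridlines: it crosses the y-axis at the gridline y = 0; it meets the x-axis at x = 0 (among the integer gridlines).
The integer polynomial consistent with all of this is the stated p.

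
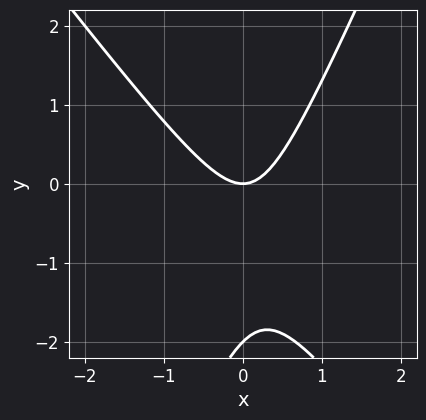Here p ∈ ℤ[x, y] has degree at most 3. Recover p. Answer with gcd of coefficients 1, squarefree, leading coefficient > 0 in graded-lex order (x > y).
1. Degree: the shape is more complex than any degree-1 curve, so deg p = 2.
2. Observable constraints: among the integer gridlines, it crosses the y-axis at y ∈ {-2, 0}; it meets the x-axis at x = 0 (among the integer gridlines).
3. Solving for integer coefficients yields p as stated.

3*x^2 + x*y - y^2 - 2*y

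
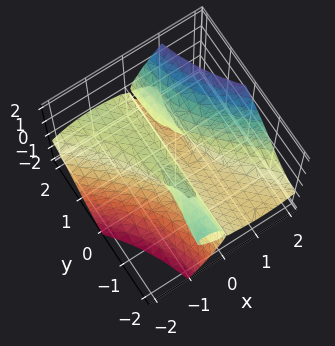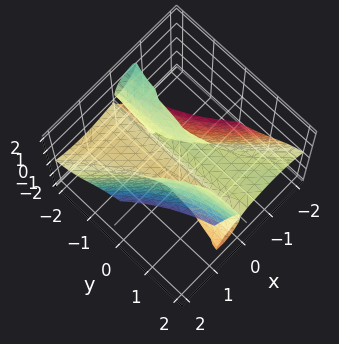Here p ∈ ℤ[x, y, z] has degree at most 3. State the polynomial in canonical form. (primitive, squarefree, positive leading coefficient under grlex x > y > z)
The degree is 3 — a generic line meets the surface in up to 3 points.
Against the integer gridlines: the visible y-axis segment lies entirely on the surface; it crosses the x-axis at the gridline x = 0; it crosses the z-axis at the gridline z = 0.
Putting this together gives p.

2*x^3 + 2*x^2*y + 3*x*y*z - 2*z^3 - x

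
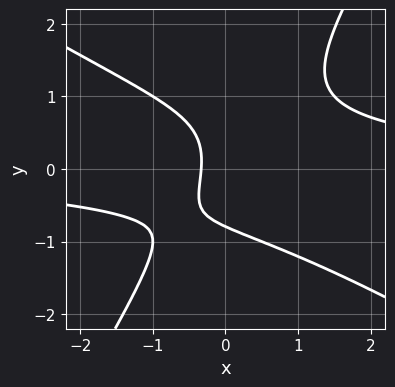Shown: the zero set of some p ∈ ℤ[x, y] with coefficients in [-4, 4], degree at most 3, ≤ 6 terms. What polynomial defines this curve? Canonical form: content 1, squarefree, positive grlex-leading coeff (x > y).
2*x^2*y + 2*x*y^2 - 2*y^3 - 3*x - 1

(a) The degree is 3 — the shape is more complex than any degree-2 curve.
(b) Putting this together gives p.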